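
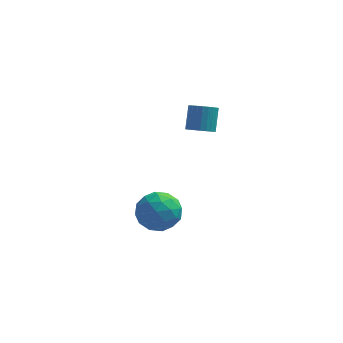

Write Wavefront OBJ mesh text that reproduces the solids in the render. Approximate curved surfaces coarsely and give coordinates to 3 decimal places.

v -1.068 -2.083 -2.8
v -0.684 -1.698 -3.662
v -0.976 -3.602 -3.438
v -0.592 -3.217 -4.3
v -0.039 -3.201 -3.444
v -0.096 -2.262 -3.049
v -1.564 -3.038 -4.051
v -1.621 -2.099 -3.656
v -0.991 -2.288 -4.435
v -0.048 -2.388 -4.06
v -1.612 -2.912 -3.04
v -0.669 -3.012 -2.665
v -0.884 -1.757 -3.175
v -0.776 -3.543 -3.925
v -0.451 -3.533 -3.421
v -0.225 -3.307 -3.928
v -0.538 -2.088 -2.815
v -0.312 -1.862 -3.322
v 0.067 -2.745 -3.193
v -1.348 -3.438 -3.778
v -1.122 -3.212 -4.285
v -1.435 -1.993 -3.172
v -1.209 -1.767 -3.679
v -1.727 -2.555 -3.907
v -0.839 -1.877 -4.137
v -0.784 -2.77 -4.511
v -1.356 -2.666 -4.365
v -1.39 -2.114 -4.133
v -0.284 -1.936 -3.916
v -0.23 -2.829 -4.291
v 0.095 -2.82 -3.787
v 0.062 -2.268 -3.556
v -0.465 -2.283 -4.37
v -1.43 -2.471 -2.809
v -1.376 -3.364 -3.184
v -1.722 -3.032 -3.544
v -1.755 -2.48 -3.313
v -0.876 -2.53 -2.589
v -0.821 -3.423 -2.963
v -0.27 -3.186 -2.967
v -0.304 -2.634 -2.735
v -1.195 -3.017 -2.73
v 0.725 -1.764 0.877
v 1.294 -1.925 0.976
v 1.324 -1.238 1.922
v 0.755 -1.076 1.823
v 1.323 -1.737 0.839
v 1.353 -1.05 1.785
v 1.261 -1.554 0.708
v 1.291 -0.867 1.654
v 1.117 -1.402 0.602
v 1.147 -0.715 1.548
v 0.914 -1.306 0.538
v 0.944 -0.618 1.485
v 0.682 -1.279 0.526
v 0.711 -0.592 1.473
v 0.456 -1.326 0.567
v 0.486 -0.638 1.514
v 0.271 -1.439 0.656
v 0.301 -0.752 1.602
v 0.156 -1.602 0.778
v 0.186 -0.915 1.724
v 0.127 -1.79 0.915
v 0.157 -1.103 1.861
v 0.189 -1.973 1.046
v 0.219 -1.286 1.992
v 0.333 -2.125 1.152
v 0.363 -1.438 2.098
v 0.536 -2.222 1.215
v 0.566 -1.534 2.162
v 0.769 -2.248 1.227
v 0.798 -1.561 2.174
v 0.994 -2.202 1.186
v 1.024 -1.514 2.133
v 1.179 -2.088 1.098
v 1.209 -1.401 2.044
f 1 38 17
f 38 12 41
f 17 41 6
f 38 41 17
f 1 17 13
f 17 6 18
f 13 18 2
f 17 18 13
f 1 13 22
f 13 2 23
f 22 23 8
f 13 23 22
f 1 22 34
f 22 8 37
f 34 37 11
f 22 37 34
f 1 34 38
f 34 11 42
f 38 42 12
f 34 42 38
f 2 18 29
f 18 6 32
f 29 32 10
f 18 32 29
f 6 41 19
f 41 12 40
f 19 40 5
f 41 40 19
f 12 42 39
f 42 11 35
f 39 35 3
f 42 35 39
f 11 37 36
f 37 8 24
f 36 24 7
f 37 24 36
f 8 23 28
f 23 2 25
f 28 25 9
f 23 25 28
f 4 30 16
f 30 10 31
f 16 31 5
f 30 31 16
f 4 16 14
f 16 5 15
f 14 15 3
f 16 15 14
f 4 14 21
f 14 3 20
f 21 20 7
f 14 20 21
f 4 21 26
f 21 7 27
f 26 27 9
f 21 27 26
f 4 26 30
f 26 9 33
f 30 33 10
f 26 33 30
f 5 31 19
f 31 10 32
f 19 32 6
f 31 32 19
f 3 15 39
f 15 5 40
f 39 40 12
f 15 40 39
f 7 20 36
f 20 3 35
f 36 35 11
f 20 35 36
f 9 27 28
f 27 7 24
f 28 24 8
f 27 24 28
f 10 33 29
f 33 9 25
f 29 25 2
f 33 25 29
f 44 43 47
f 44 47 45
f 45 47 48
f 45 48 46
f 47 43 49
f 47 49 48
f 48 49 50
f 48 50 46
f 49 43 51
f 49 51 50
f 50 51 52
f 50 52 46
f 51 43 53
f 51 53 52
f 52 53 54
f 52 54 46
f 53 43 55
f 53 55 54
f 54 55 56
f 54 56 46
f 55 43 57
f 55 57 56
f 56 57 58
f 56 58 46
f 57 43 59
f 57 59 58
f 58 59 60
f 58 60 46
f 59 43 61
f 59 61 60
f 60 61 62
f 60 62 46
f 61 43 63
f 61 63 62
f 62 63 64
f 62 64 46
f 63 43 65
f 63 65 64
f 64 65 66
f 64 66 46
f 65 43 67
f 65 67 66
f 66 67 68
f 66 68 46
f 67 43 69
f 67 69 68
f 68 69 70
f 68 70 46
f 69 43 71
f 69 71 70
f 70 71 72
f 70 72 46
f 71 43 73
f 71 73 72
f 72 73 74
f 72 74 46
f 73 43 75
f 73 75 74
f 74 75 76
f 74 76 46
f 75 43 44
f 75 44 76
f 76 44 45
f 76 45 46



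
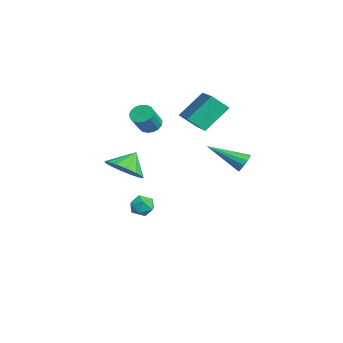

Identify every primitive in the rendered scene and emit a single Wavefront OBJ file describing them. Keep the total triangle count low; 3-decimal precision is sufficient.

v 3.195 -1.921 2.573
v 3.761 -2.348 3.174
v 2.805 -1.319 3.367
v 4.013 -1.971 3.012
v 4.045 -1.581 2.732
v 3.85 -1.281 2.41
v 3.479 -1.153 2.131
v 3.032 -1.231 1.971
v 2.628 -1.494 1.972
v 2.376 -1.871 2.134
v 2.344 -2.261 2.413
v 2.539 -2.56 2.736
v 2.911 -2.688 3.015
v 3.358 -2.611 3.175
v -0.843 0.209 -1.842
v -0.252 0.033 -1.664
v -1.208 -0.713 -1.536
v -0.617 -0.889 -1.358
v -0.928 -0.433 -1.031
v -0.703 0.136 -1.22
v -0.757 -0.816 -1.98
v -0.532 -0.247 -2.169
v -0.199 -0.6 -1.75
v -0.305 -0.363 -1.163
v -1.155 -0.317 -2.037
v -1.261 -0.08 -1.45
v 0.494 4.008 1.147
v 0.693 4.193 1.614
v -0.194 2.472 2.053
v 0.411 4.306 1.59
v 0.155 4.323 1.426
v 0.007 4.241 1.174
v 0.013 4.084 0.913
v 0.172 3.903 0.726
v 0.433 3.756 0.674
v 0.713 3.688 0.771
v 0.923 3.722 0.989
v 0.997 3.846 1.256
v 0.911 4.022 1.489
v -0.884 0.082 3.364
v -0.406 0.123 3.075
v 0.202 -0.4 4.007
v -0.276 -0.442 4.296
v -0.418 0.353 3.212
v 0.19 -0.17 4.144
v -0.537 0.521 3.384
v 0.071 -0.002 4.316
v -0.736 0.588 3.551
v -0.127 0.065 4.483
v -0.968 0.539 3.675
v -0.36 0.016 4.608
v -1.181 0.386 3.728
v -0.573 -0.137 4.661
v -1.326 0.162 3.698
v -0.718 -0.361 4.63
v -1.37 -0.079 3.591
v -0.762 -0.602 4.523
v -1.303 -0.284 3.432
v -0.694 -0.807 4.364
v -1.139 -0.405 3.257
v -0.531 -0.928 4.189
v -0.918 -0.415 3.107
v -0.309 -0.938 4.039
v -0.688 -0.311 3.016
v -0.08 -0.834 3.948
v -0.504 -0.117 3.004
v 0.105 -0.64 3.936
v -1.859 1.593 3.367
v -2.146 2.749 4.538
v -1.638 2.343 2.681
v -1.925 3.498 3.852
v 0.065 1.522 3.908
v -0.222 2.677 5.079
v 0.286 2.271 3.222
v -0.001 3.427 4.393
f 2 1 4
f 2 4 3
f 4 1 5
f 4 5 3
f 5 1 6
f 5 6 3
f 6 1 7
f 6 7 3
f 7 1 8
f 7 8 3
f 8 1 9
f 8 9 3
f 9 1 10
f 9 10 3
f 10 1 11
f 10 11 3
f 11 1 12
f 11 12 3
f 12 1 13
f 12 13 3
f 13 1 14
f 13 14 3
f 14 1 2
f 14 2 3
f 15 26 20
f 15 20 16
f 15 16 22
f 15 22 25
f 15 25 26
f 16 20 24
f 20 26 19
f 26 25 17
f 25 22 21
f 22 16 23
f 18 24 19
f 18 19 17
f 18 17 21
f 18 21 23
f 18 23 24
f 19 24 20
f 17 19 26
f 21 17 25
f 23 21 22
f 24 23 16
f 28 27 30
f 28 30 29
f 30 27 31
f 30 31 29
f 31 27 32
f 31 32 29
f 32 27 33
f 32 33 29
f 33 27 34
f 33 34 29
f 34 27 35
f 34 35 29
f 35 27 36
f 35 36 29
f 36 27 37
f 36 37 29
f 37 27 38
f 37 38 29
f 38 27 39
f 38 39 29
f 39 27 28
f 39 28 29
f 41 40 44
f 41 44 42
f 42 44 45
f 42 45 43
f 44 40 46
f 44 46 45
f 45 46 47
f 45 47 43
f 46 40 48
f 46 48 47
f 47 48 49
f 47 49 43
f 48 40 50
f 48 50 49
f 49 50 51
f 49 51 43
f 50 40 52
f 50 52 51
f 51 52 53
f 51 53 43
f 52 40 54
f 52 54 53
f 53 54 55
f 53 55 43
f 54 40 56
f 54 56 55
f 55 56 57
f 55 57 43
f 56 40 58
f 56 58 57
f 57 58 59
f 57 59 43
f 58 40 60
f 58 60 59
f 59 60 61
f 59 61 43
f 60 40 62
f 60 62 61
f 61 62 63
f 61 63 43
f 62 40 64
f 62 64 63
f 63 64 65
f 63 65 43
f 64 40 66
f 64 66 65
f 65 66 67
f 65 67 43
f 66 40 41
f 66 41 67
f 67 41 42
f 67 42 43
f 69 71 68
f 72 69 68
f 68 71 70
f 70 72 68
f 69 75 71
f 73 69 72
f 73 75 69
f 71 75 70
f 74 72 70
f 70 75 74
f 74 73 72
f 75 73 74



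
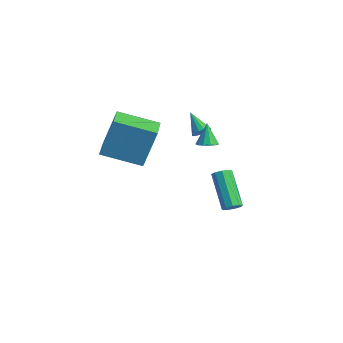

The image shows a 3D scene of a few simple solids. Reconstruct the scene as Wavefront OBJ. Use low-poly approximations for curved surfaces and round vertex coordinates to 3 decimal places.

v -1.628 -2.847 2.733
v -1.44 -2.161 4.762
v -2.711 -1.923 2.521
v -2.523 -1.236 4.55
v -0.257 -1.384 2.11
v -0.069 -0.697 4.139
v -1.34 -0.459 1.898
v -1.152 0.227 3.927
v -2.053 3.269 1.669
v -1.738 3.438 2.032
v -3.067 3.351 2.511
v -1.823 3.656 1.909
v -1.97 3.77 1.722
v -2.139 3.75 1.52
v -2.285 3.601 1.358
v -2.369 3.363 1.28
v -2.369 3.1 1.306
v -2.284 2.883 1.429
v -2.137 2.769 1.617
v -1.968 2.789 1.818
v -1.822 2.938 1.98
v -1.737 3.176 2.058
v 0.043 3.552 -2.653
v 0.416 3.693 -2.318
v -1.091 4.188 -0.852
v -1.463 4.048 -1.187
v 0.317 3.973 -2.514
v -1.19 4.468 -1.048
v 0.09 4.056 -2.775
v -1.417 4.551 -1.309
v -0.159 3.903 -2.979
v -1.666 4.398 -1.513
v -0.313 3.587 -3.031
v -1.819 4.082 -1.564
v -0.3 3.254 -2.905
v -1.807 3.749 -1.439
v -0.127 3.061 -2.662
v -1.633 3.556 -1.196
v 0.126 3.098 -2.414
v -1.381 3.593 -0.948
v 0.34 3.347 -2.279
v -1.167 3.843 -0.812
v 1.004 1.296 3.214
v 1.329 1.714 3.225
v 0.596 1.584 4.306
v 1.044 1.81 3.093
v 0.745 1.709 3.008
v 0.544 1.451 3.002
v 0.519 1.133 3.076
v 0.679 0.877 3.204
v 0.963 0.781 3.335
v 1.263 0.882 3.421
v 1.464 1.141 3.427
v 1.489 1.459 3.353
f 2 4 1
f 5 2 1
f 1 4 3
f 3 5 1
f 2 8 4
f 6 2 5
f 6 8 2
f 4 8 3
f 7 5 3
f 3 8 7
f 7 6 5
f 8 6 7
f 10 9 12
f 10 12 11
f 12 9 13
f 12 13 11
f 13 9 14
f 13 14 11
f 14 9 15
f 14 15 11
f 15 9 16
f 15 16 11
f 16 9 17
f 16 17 11
f 17 9 18
f 17 18 11
f 18 9 19
f 18 19 11
f 19 9 20
f 19 20 11
f 20 9 21
f 20 21 11
f 21 9 22
f 21 22 11
f 22 9 10
f 22 10 11
f 24 23 27
f 24 27 25
f 25 27 28
f 25 28 26
f 27 23 29
f 27 29 28
f 28 29 30
f 28 30 26
f 29 23 31
f 29 31 30
f 30 31 32
f 30 32 26
f 31 23 33
f 31 33 32
f 32 33 34
f 32 34 26
f 33 23 35
f 33 35 34
f 34 35 36
f 34 36 26
f 35 23 37
f 35 37 36
f 36 37 38
f 36 38 26
f 37 23 39
f 37 39 38
f 38 39 40
f 38 40 26
f 39 23 41
f 39 41 40
f 40 41 42
f 40 42 26
f 41 23 24
f 41 24 42
f 42 24 25
f 42 25 26
f 44 43 46
f 44 46 45
f 46 43 47
f 46 47 45
f 47 43 48
f 47 48 45
f 48 43 49
f 48 49 45
f 49 43 50
f 49 50 45
f 50 43 51
f 50 51 45
f 51 43 52
f 51 52 45
f 52 43 53
f 52 53 45
f 53 43 54
f 53 54 45
f 54 43 44
f 54 44 45



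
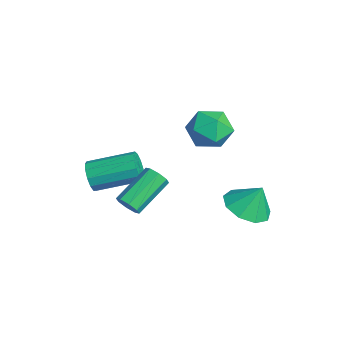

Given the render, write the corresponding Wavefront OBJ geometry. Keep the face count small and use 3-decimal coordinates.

v 3.866 0.318 -0.482
v 4.617 -0.238 -0.374
v 4.074 0.802 0.562
v 4.788 0.311 -0.663
v 4.529 0.863 -0.867
v 3.959 1.159 -0.891
v 3.345 1.062 -0.724
v 2.976 0.617 -0.444
v 3.022 0.032 -0.182
v 3.464 -0.42 -0.06
v 4.094 -0.526 -0.136
v -0.475 -4.156 -1.097
v -0.237 -4.409 -0.512
v 0.252 -2.718 0.022
v 0.015 -2.464 -0.563
v 0.055 -4.416 -0.76
v 0.545 -2.724 -0.225
v 0.18 -4.34 -1.114
v 0.669 -2.648 -0.58
v 0.096 -4.205 -1.463
v 0.586 -2.514 -0.929
v -0.168 -4.055 -1.696
v 0.321 -2.364 -1.162
v -0.53 -3.937 -1.739
v -0.041 -2.246 -1.204
v -0.875 -3.888 -1.578
v -0.385 -2.197 -1.044
v -1.092 -3.924 -1.264
v -0.602 -2.233 -0.73
v -1.113 -4.034 -0.898
v -0.624 -2.342 -0.363
v -0.932 -4.182 -0.594
v -0.442 -2.491 -0.06
v -0.605 -4.322 -0.451
v -0.116 -2.631 0.083
v 3.137 -3.768 -0.063
v 3.488 -3.815 0.305
v 2.794 -2.539 1.13
v 2.443 -2.492 0.763
v 3.6 -3.57 0.021
v 2.906 -2.295 0.847
v 3.44 -3.442 -0.311
v 2.747 -2.166 0.514
v 3.104 -3.504 -0.498
v 2.41 -2.229 0.327
v 2.786 -3.721 -0.43
v 2.092 -2.445 0.395
v 2.674 -3.965 -0.147
v 1.98 -2.69 0.679
v 2.833 -4.094 0.186
v 2.14 -2.818 1.011
v 3.17 -4.031 0.373
v 2.476 -2.756 1.198
v 1.24 0.299 2.684
v 2.014 0.453 2.182
v 1.106 -1.073 2.058
v 1.88 -0.919 1.556
v 1.939 -1.029 2.483
v 2.021 -0.181 2.87
v 1.099 -0.439 1.37
v 1.181 0.409 1.757
v 1.927 -0.003 1.369
v 2.446 -0.368 2.057
v 0.674 -0.252 2.183
v 1.193 -0.617 2.871
f 2 1 4
f 2 4 3
f 4 1 5
f 4 5 3
f 5 1 6
f 5 6 3
f 6 1 7
f 6 7 3
f 7 1 8
f 7 8 3
f 8 1 9
f 8 9 3
f 9 1 10
f 9 10 3
f 10 1 11
f 10 11 3
f 11 1 2
f 11 2 3
f 13 12 16
f 13 16 14
f 14 16 17
f 14 17 15
f 16 12 18
f 16 18 17
f 17 18 19
f 17 19 15
f 18 12 20
f 18 20 19
f 19 20 21
f 19 21 15
f 20 12 22
f 20 22 21
f 21 22 23
f 21 23 15
f 22 12 24
f 22 24 23
f 23 24 25
f 23 25 15
f 24 12 26
f 24 26 25
f 25 26 27
f 25 27 15
f 26 12 28
f 26 28 27
f 27 28 29
f 27 29 15
f 28 12 30
f 28 30 29
f 29 30 31
f 29 31 15
f 30 12 32
f 30 32 31
f 31 32 33
f 31 33 15
f 32 12 34
f 32 34 33
f 33 34 35
f 33 35 15
f 34 12 13
f 34 13 35
f 35 13 14
f 35 14 15
f 37 36 40
f 37 40 38
f 38 40 41
f 38 41 39
f 40 36 42
f 40 42 41
f 41 42 43
f 41 43 39
f 42 36 44
f 42 44 43
f 43 44 45
f 43 45 39
f 44 36 46
f 44 46 45
f 45 46 47
f 45 47 39
f 46 36 48
f 46 48 47
f 47 48 49
f 47 49 39
f 48 36 50
f 48 50 49
f 49 50 51
f 49 51 39
f 50 36 52
f 50 52 51
f 51 52 53
f 51 53 39
f 52 36 37
f 52 37 53
f 53 37 38
f 53 38 39
f 54 65 59
f 54 59 55
f 54 55 61
f 54 61 64
f 54 64 65
f 55 59 63
f 59 65 58
f 65 64 56
f 64 61 60
f 61 55 62
f 57 63 58
f 57 58 56
f 57 56 60
f 57 60 62
f 57 62 63
f 58 63 59
f 56 58 65
f 60 56 64
f 62 60 61
f 63 62 55



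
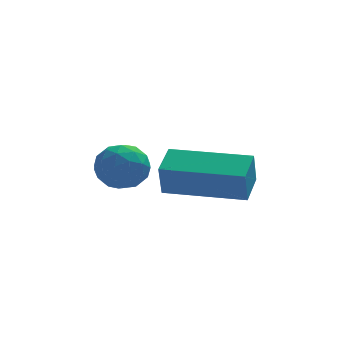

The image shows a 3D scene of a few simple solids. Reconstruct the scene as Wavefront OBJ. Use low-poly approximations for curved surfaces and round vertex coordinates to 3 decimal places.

v -2.848 0.02 0.37
v -2.955 -0.228 1.281
v -2.5 0.882 0.646
v -2.606 0.634 1.557
v -0.894 -0.774 0.383
v -1 -1.022 1.294
v -0.545 0.088 0.659
v -0.652 -0.16 1.57
v -3.52 -0.599 2.224
v -3.221 -0.959 1.684
v -4.499 -0.501 1.616
v -4.2 -0.861 1.076
v -4.353 -1.197 1.688
v -3.748 -1.258 2.064
v -3.972 -0.202 1.236
v -3.367 -0.263 1.612
v -3.5 -0.714 1.073
v -3.735 -1.329 1.352
v -3.985 -0.131 1.948
v -4.22 -0.746 2.227
v -3.284 -0.788 2.007
v -4.436 -0.672 1.293
v -4.525 -0.87 1.652
v -4.35 -1.081 1.335
v -3.594 -0.963 2.231
v -3.418 -1.175 1.913
v -4.084 -1.315 1.915
v -4.302 -0.285 1.387
v -4.126 -0.497 1.069
v -3.37 -0.379 1.965
v -3.195 -0.59 1.648
v -3.636 -0.145 1.385
v -3.273 -0.855 1.331
v -3.848 -0.797 0.973
v -3.715 -0.41 1.068
v -3.359 -0.446 1.289
v -3.411 -1.217 1.495
v -3.987 -1.159 1.137
v -4.077 -1.356 1.497
v -3.721 -1.392 1.718
v -3.575 -1.072 1.136
v -3.733 -0.301 2.163
v -4.309 -0.243 1.805
v -3.999 -0.068 1.582
v -3.643 -0.104 1.803
v -3.872 -0.663 2.327
v -4.447 -0.605 1.969
v -4.361 -1.014 2.011
v -4.005 -1.05 2.232
v -4.145 -0.388 2.164
f 2 4 1
f 5 2 1
f 1 4 3
f 3 5 1
f 2 8 4
f 6 2 5
f 6 8 2
f 4 8 3
f 7 5 3
f 3 8 7
f 7 6 5
f 8 6 7
f 9 46 25
f 46 20 49
f 25 49 14
f 46 49 25
f 9 25 21
f 25 14 26
f 21 26 10
f 25 26 21
f 9 21 30
f 21 10 31
f 30 31 16
f 21 31 30
f 9 30 42
f 30 16 45
f 42 45 19
f 30 45 42
f 9 42 46
f 42 19 50
f 46 50 20
f 42 50 46
f 10 26 37
f 26 14 40
f 37 40 18
f 26 40 37
f 14 49 27
f 49 20 48
f 27 48 13
f 49 48 27
f 20 50 47
f 50 19 43
f 47 43 11
f 50 43 47
f 19 45 44
f 45 16 32
f 44 32 15
f 45 32 44
f 16 31 36
f 31 10 33
f 36 33 17
f 31 33 36
f 12 38 24
f 38 18 39
f 24 39 13
f 38 39 24
f 12 24 22
f 24 13 23
f 22 23 11
f 24 23 22
f 12 22 29
f 22 11 28
f 29 28 15
f 22 28 29
f 12 29 34
f 29 15 35
f 34 35 17
f 29 35 34
f 12 34 38
f 34 17 41
f 38 41 18
f 34 41 38
f 13 39 27
f 39 18 40
f 27 40 14
f 39 40 27
f 11 23 47
f 23 13 48
f 47 48 20
f 23 48 47
f 15 28 44
f 28 11 43
f 44 43 19
f 28 43 44
f 17 35 36
f 35 15 32
f 36 32 16
f 35 32 36
f 18 41 37
f 41 17 33
f 37 33 10
f 41 33 37



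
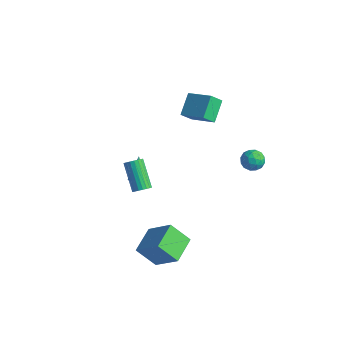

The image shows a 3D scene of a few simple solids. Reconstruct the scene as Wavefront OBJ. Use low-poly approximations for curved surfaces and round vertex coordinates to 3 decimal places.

v 0.175 -1.941 -2.279
v 0.457 -2.174 -1.882
v -0.794 -1.573 -0.643
v -1.075 -1.339 -1.041
v 0.548 -1.969 -1.889
v -0.703 -1.368 -0.651
v 0.575 -1.759 -1.964
v -0.676 -1.158 -0.726
v 0.532 -1.58 -2.094
v -0.718 -0.979 -0.855
v 0.428 -1.464 -2.255
v -0.822 -0.863 -1.016
v 0.281 -1.43 -2.421
v -0.97 -0.829 -1.182
v 0.115 -1.484 -2.562
v -1.136 -0.883 -1.323
v -0.041 -1.618 -2.654
v -1.291 -1.017 -1.416
v -0.159 -1.807 -2.682
v -1.41 -1.206 -1.443
v -0.219 -2.019 -2.64
v -1.47 -1.418 -1.401
v -0.211 -2.217 -2.535
v -1.462 -1.616 -1.297
v -0.136 -2.368 -2.387
v -1.387 -1.767 -1.148
v -0.008 -2.445 -2.219
v -1.258 -1.844 -0.981
v 0.153 -2.435 -2.063
v -1.098 -1.834 -0.824
v 0.317 -2.339 -1.943
v -0.934 -1.738 -0.705
v 2.893 3.893 -1.277
v 3.604 3.955 -1.247
v 2.996 2.745 -1.373
v 3.707 2.807 -1.343
v 3.312 2.945 -0.764
v 3.248 3.654 -0.704
v 3.352 3.046 -1.916
v 3.288 3.755 -1.856
v 3.888 3.431 -1.642
v 3.863 3.368 -0.93
v 2.737 3.332 -1.69
v 2.712 3.269 -0.978
v 3.239 4.025 -1.253
v 3.361 2.675 -1.367
v 3.128 2.756 -1.026
v 3.546 2.792 -1.009
v 3.03 3.848 -0.934
v 3.448 3.884 -0.917
v 3.277 3.291 -0.633
v 3.152 2.816 -1.703
v 3.57 2.852 -1.686
v 3.054 3.908 -1.611
v 3.472 3.944 -1.594
v 3.323 3.409 -1.987
v 3.825 3.753 -1.468
v 3.885 3.078 -1.525
v 3.676 3.219 -1.861
v 3.639 3.636 -1.826
v 3.81 3.716 -1.049
v 3.871 3.041 -1.106
v 3.638 3.123 -0.766
v 3.601 3.54 -0.73
v 3.977 3.408 -1.281
v 2.729 3.659 -1.514
v 2.79 2.984 -1.571
v 2.999 3.16 -1.89
v 2.962 3.577 -1.854
v 2.715 3.622 -1.095
v 2.775 2.947 -1.152
v 2.961 3.064 -0.794
v 2.924 3.481 -0.759
v 2.623 3.292 -1.339
v -1.924 -0.234 -4.221
v -1.567 -0.49 -3.926
v -2.476 0.454 -2.959
v -1.459 -0.306 -3.979
v -1.431 -0.109 -4.074
v -1.488 0.066 -4.194
v -1.621 0.19 -4.319
v -1.806 0.24 -4.428
v -2.012 0.208 -4.5
v -2.202 0.1 -4.525
v -2.345 -0.066 -4.497
v -2.414 -0.261 -4.421
v -2.399 -0.451 -4.311
v -2.302 -0.604 -4.185
v -2.139 -0.692 -4.066
v -1.94 -0.702 -3.973
v -1.737 -0.63 -3.924
v -0.04 1.228 1.951
v -0.51 2.309 2.778
v 0.194 1.856 1.264
v -0.276 2.937 2.09
v 1.476 1.383 2.61
v 1.006 2.464 3.436
v 1.71 2.011 1.922
v 1.24 3.092 2.749
v 3.516 -4.322 -4.65
v 2.608 -4.868 -3.589
v 2.996 -2.842 -4.333
v 2.089 -3.389 -3.271
v 4.911 -4.111 -3.349
v 4.004 -4.658 -2.287
v 4.392 -2.632 -3.031
v 3.484 -3.178 -1.97
f 2 1 5
f 2 5 3
f 3 5 6
f 3 6 4
f 5 1 7
f 5 7 6
f 6 7 8
f 6 8 4
f 7 1 9
f 7 9 8
f 8 9 10
f 8 10 4
f 9 1 11
f 9 11 10
f 10 11 12
f 10 12 4
f 11 1 13
f 11 13 12
f 12 13 14
f 12 14 4
f 13 1 15
f 13 15 14
f 14 15 16
f 14 16 4
f 15 1 17
f 15 17 16
f 16 17 18
f 16 18 4
f 17 1 19
f 17 19 18
f 18 19 20
f 18 20 4
f 19 1 21
f 19 21 20
f 20 21 22
f 20 22 4
f 21 1 23
f 21 23 22
f 22 23 24
f 22 24 4
f 23 1 25
f 23 25 24
f 24 25 26
f 24 26 4
f 25 1 27
f 25 27 26
f 26 27 28
f 26 28 4
f 27 1 29
f 27 29 28
f 28 29 30
f 28 30 4
f 29 1 31
f 29 31 30
f 30 31 32
f 30 32 4
f 31 1 2
f 31 2 32
f 32 2 3
f 32 3 4
f 33 70 49
f 70 44 73
f 49 73 38
f 70 73 49
f 33 49 45
f 49 38 50
f 45 50 34
f 49 50 45
f 33 45 54
f 45 34 55
f 54 55 40
f 45 55 54
f 33 54 66
f 54 40 69
f 66 69 43
f 54 69 66
f 33 66 70
f 66 43 74
f 70 74 44
f 66 74 70
f 34 50 61
f 50 38 64
f 61 64 42
f 50 64 61
f 38 73 51
f 73 44 72
f 51 72 37
f 73 72 51
f 44 74 71
f 74 43 67
f 71 67 35
f 74 67 71
f 43 69 68
f 69 40 56
f 68 56 39
f 69 56 68
f 40 55 60
f 55 34 57
f 60 57 41
f 55 57 60
f 36 62 48
f 62 42 63
f 48 63 37
f 62 63 48
f 36 48 46
f 48 37 47
f 46 47 35
f 48 47 46
f 36 46 53
f 46 35 52
f 53 52 39
f 46 52 53
f 36 53 58
f 53 39 59
f 58 59 41
f 53 59 58
f 36 58 62
f 58 41 65
f 62 65 42
f 58 65 62
f 37 63 51
f 63 42 64
f 51 64 38
f 63 64 51
f 35 47 71
f 47 37 72
f 71 72 44
f 47 72 71
f 39 52 68
f 52 35 67
f 68 67 43
f 52 67 68
f 41 59 60
f 59 39 56
f 60 56 40
f 59 56 60
f 42 65 61
f 65 41 57
f 61 57 34
f 65 57 61
f 76 75 78
f 76 78 77
f 78 75 79
f 78 79 77
f 79 75 80
f 79 80 77
f 80 75 81
f 80 81 77
f 81 75 82
f 81 82 77
f 82 75 83
f 82 83 77
f 83 75 84
f 83 84 77
f 84 75 85
f 84 85 77
f 85 75 86
f 85 86 77
f 86 75 87
f 86 87 77
f 87 75 88
f 87 88 77
f 88 75 89
f 88 89 77
f 89 75 90
f 89 90 77
f 90 75 91
f 90 91 77
f 91 75 76
f 91 76 77
f 93 95 92
f 96 93 92
f 92 95 94
f 94 96 92
f 93 99 95
f 97 93 96
f 97 99 93
f 95 99 94
f 98 96 94
f 94 99 98
f 98 97 96
f 99 97 98
f 101 103 100
f 104 101 100
f 100 103 102
f 102 104 100
f 101 107 103
f 105 101 104
f 105 107 101
f 103 107 102
f 106 104 102
f 102 107 106
f 106 105 104
f 107 105 106



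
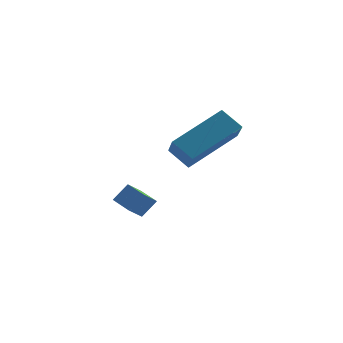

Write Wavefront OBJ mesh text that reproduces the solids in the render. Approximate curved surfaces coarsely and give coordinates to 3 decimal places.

v 1.899 0.596 2.068
v 3.509 1.626 3.074
v 1.791 1.471 1.345
v 3.402 2.5 2.35
v 2.538 0.18 1.47
v 4.149 1.209 2.475
v 2.431 1.054 0.746
v 4.041 2.084 1.752
v 0.39 3.878 -2.214
v -0.046 3.407 -1.703
v 0.891 4.092 -1.588
v 0.456 3.622 -1.078
v 0.924 3.178 -2.402
v 0.489 2.708 -1.892
v 1.426 3.393 -1.777
v 0.99 2.922 -1.266
f 2 4 1
f 5 2 1
f 1 4 3
f 3 5 1
f 2 8 4
f 6 2 5
f 6 8 2
f 4 8 3
f 7 5 3
f 3 8 7
f 7 6 5
f 8 6 7
f 10 12 9
f 13 10 9
f 9 12 11
f 11 13 9
f 10 16 12
f 14 10 13
f 14 16 10
f 12 16 11
f 15 13 11
f 11 16 15
f 15 14 13
f 16 14 15



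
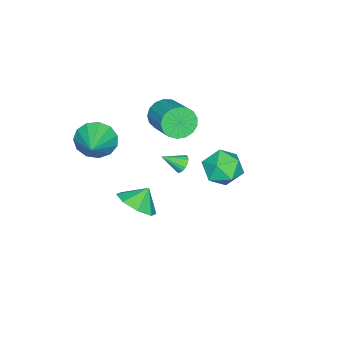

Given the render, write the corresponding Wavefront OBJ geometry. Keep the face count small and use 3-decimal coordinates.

v -3.008 -2.551 -4.291
v -2.621 -2.58 -4.652
v -2.452 -3.369 -3.629
v -2.545 -2.411 -4.507
v -2.56 -2.269 -4.319
v -2.664 -2.183 -4.125
v -2.836 -2.17 -3.964
v -3.042 -2.233 -3.868
v -3.241 -2.358 -3.856
v -3.395 -2.521 -3.929
v -3.471 -2.691 -4.075
v -3.456 -2.832 -4.263
v -3.352 -2.918 -4.456
v -3.18 -2.931 -4.617
v -2.974 -2.869 -4.713
v -2.774 -2.744 -4.726
v 2.339 -4.065 1.166
v 2.838 -4.284 0.315
v 3.781 -3.455 1.854
v 2.643 -3.753 0.254
v 2.351 -3.321 0.483
v 2.055 -3.126 0.928
v 1.85 -3.229 1.449
v 1.8 -3.597 1.88
v 1.921 -4.114 2.084
v 2.176 -4.616 1.997
v 2.482 -4.943 1.646
v 2.743 -4.991 1.142
v 2.876 -4.745 0.646
v 0.975 2.603 0.599
v 1.961 2.49 0.879
v 0.699 0.99 0.921
v 1.685 0.877 1.201
v 1.043 1.433 1.785
v 1.214 2.43 1.587
v 1.446 1.05 0.213
v 1.617 2.047 0.015
v 2.252 1.53 0.641
v 2.003 1.767 1.612
v 0.657 1.713 0.188
v 0.408 1.95 1.159
v -2.073 -2.931 0.021
v -1.689 -3.564 0.515
v -0.562 -2.242 1.333
v -0.947 -1.609 0.839
v -1.449 -3.55 0.162
v -0.323 -2.228 0.981
v -1.353 -3.394 -0.222
v -0.227 -2.072 0.596
v -1.421 -3.132 -0.551
v -0.295 -1.81 0.267
v -1.639 -2.824 -0.749
v -0.513 -1.502 0.069
v -1.956 -2.541 -0.77
v -0.83 -1.218 0.048
v -2.3 -2.347 -0.611
v -1.174 -1.024 0.208
v -2.592 -2.286 -0.306
v -1.466 -0.964 0.512
v -2.765 -2.374 0.073
v -1.639 -1.052 0.891
v -2.78 -2.589 0.44
v -1.653 -1.267 1.259
v -2.632 -2.883 0.712
v -1.506 -1.56 1.53
v -2.357 -3.187 0.825
v -1.23 -1.865 1.643
v -2.016 -3.433 0.754
v -0.89 -2.111 1.572
v 2.66 -1.875 -2.245
v 3.42 -2.125 -1.55
v 2.04 -1.565 -1.455
v 3.475 -1.358 -1.807
v 3.053 -0.894 -2.321
v 2.4 -1.004 -2.79
v 1.899 -1.625 -2.94
v 1.844 -2.392 -2.682
v 2.267 -2.856 -2.168
v 2.919 -2.746 -1.699
f 2 1 4
f 2 4 3
f 4 1 5
f 4 5 3
f 5 1 6
f 5 6 3
f 6 1 7
f 6 7 3
f 7 1 8
f 7 8 3
f 8 1 9
f 8 9 3
f 9 1 10
f 9 10 3
f 10 1 11
f 10 11 3
f 11 1 12
f 11 12 3
f 12 1 13
f 12 13 3
f 13 1 14
f 13 14 3
f 14 1 15
f 14 15 3
f 15 1 16
f 15 16 3
f 16 1 2
f 16 2 3
f 18 17 20
f 18 20 19
f 20 17 21
f 20 21 19
f 21 17 22
f 21 22 19
f 22 17 23
f 22 23 19
f 23 17 24
f 23 24 19
f 24 17 25
f 24 25 19
f 25 17 26
f 25 26 19
f 26 17 27
f 26 27 19
f 27 17 28
f 27 28 19
f 28 17 29
f 28 29 19
f 29 17 18
f 29 18 19
f 30 41 35
f 30 35 31
f 30 31 37
f 30 37 40
f 30 40 41
f 31 35 39
f 35 41 34
f 41 40 32
f 40 37 36
f 37 31 38
f 33 39 34
f 33 34 32
f 33 32 36
f 33 36 38
f 33 38 39
f 34 39 35
f 32 34 41
f 36 32 40
f 38 36 37
f 39 38 31
f 43 42 46
f 43 46 44
f 44 46 47
f 44 47 45
f 46 42 48
f 46 48 47
f 47 48 49
f 47 49 45
f 48 42 50
f 48 50 49
f 49 50 51
f 49 51 45
f 50 42 52
f 50 52 51
f 51 52 53
f 51 53 45
f 52 42 54
f 52 54 53
f 53 54 55
f 53 55 45
f 54 42 56
f 54 56 55
f 55 56 57
f 55 57 45
f 56 42 58
f 56 58 57
f 57 58 59
f 57 59 45
f 58 42 60
f 58 60 59
f 59 60 61
f 59 61 45
f 60 42 62
f 60 62 61
f 61 62 63
f 61 63 45
f 62 42 64
f 62 64 63
f 63 64 65
f 63 65 45
f 64 42 66
f 64 66 65
f 65 66 67
f 65 67 45
f 66 42 68
f 66 68 67
f 67 68 69
f 67 69 45
f 68 42 43
f 68 43 69
f 69 43 44
f 69 44 45
f 71 70 73
f 71 73 72
f 73 70 74
f 73 74 72
f 74 70 75
f 74 75 72
f 75 70 76
f 75 76 72
f 76 70 77
f 76 77 72
f 77 70 78
f 77 78 72
f 78 70 79
f 78 79 72
f 79 70 71
f 79 71 72



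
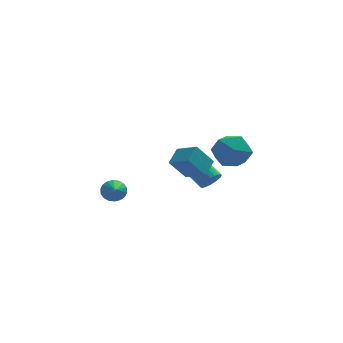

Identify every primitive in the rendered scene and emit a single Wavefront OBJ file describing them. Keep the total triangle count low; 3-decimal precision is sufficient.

v 3.635 1.067 0.978
v 4.338 0.244 0.673
v 3.022 0.036 2.347
v 3.725 -0.787 2.042
v 4.132 0.166 2.48
v 4.51 0.803 1.634
v 2.85 -0.523 1.386
v 3.228 0.114 0.54
v 3.853 -0.739 0.925
v 4.645 -0.313 1.601
v 2.715 0.593 1.419
v 3.507 1.019 2.095
v -1.925 1.819 -1.891
v -1.288 1.907 -1.743
v -1.915 0.341 -1.049
v -1.426 2.035 -1.517
v -1.662 2.12 -1.365
v -1.951 2.145 -1.318
v -2.235 2.105 -1.384
v -2.457 2.009 -1.55
v -2.574 1.875 -1.784
v -2.562 1.73 -2.039
v -2.424 1.602 -2.264
v -2.187 1.517 -2.416
v -1.899 1.492 -2.464
v -1.615 1.532 -2.398
v -1.393 1.628 -2.232
v -1.276 1.762 -1.998
v 2.971 3.029 -2.022
v 3.465 3.094 -1.59
v 2.604 4.035 -0.746
v 2.109 3.971 -1.178
v 3.516 3.298 -1.766
v 2.655 4.24 -0.922
v 3.473 3.456 -1.986
v 2.612 4.398 -1.142
v 3.342 3.54 -2.213
v 2.481 4.482 -1.368
v 3.148 3.536 -2.406
v 2.287 4.477 -1.562
v 2.923 3.444 -2.533
v 2.062 4.385 -1.689
v 2.706 3.28 -2.572
v 1.845 4.222 -1.728
v 2.535 3.073 -2.516
v 1.674 4.015 -1.671
v 2.439 2.859 -2.374
v 1.578 3.8 -1.53
v 2.435 2.674 -2.172
v 1.574 3.615 -1.327
v 2.524 2.55 -1.943
v 1.663 3.491 -1.099
v 2.69 2.509 -1.729
v 1.829 3.451 -0.884
v 2.904 2.558 -1.565
v 2.043 3.5 -0.72
v 3.13 2.689 -1.48
v 2.269 3.63 -0.635
v 3.329 2.878 -1.489
v 2.468 3.82 -0.644
v 1.329 -3.569 2.808
v 1.765 -2.761 3.295
v 0.473 -2.815 2.322
v 0.909 -2.006 2.809
v 2.131 -3.354 1.731
v 2.567 -2.545 2.218
v 1.275 -2.599 1.245
v 1.711 -1.791 1.732
f 1 12 6
f 1 6 2
f 1 2 8
f 1 8 11
f 1 11 12
f 2 6 10
f 6 12 5
f 12 11 3
f 11 8 7
f 8 2 9
f 4 10 5
f 4 5 3
f 4 3 7
f 4 7 9
f 4 9 10
f 5 10 6
f 3 5 12
f 7 3 11
f 9 7 8
f 10 9 2
f 14 13 16
f 14 16 15
f 16 13 17
f 16 17 15
f 17 13 18
f 17 18 15
f 18 13 19
f 18 19 15
f 19 13 20
f 19 20 15
f 20 13 21
f 20 21 15
f 21 13 22
f 21 22 15
f 22 13 23
f 22 23 15
f 23 13 24
f 23 24 15
f 24 13 25
f 24 25 15
f 25 13 26
f 25 26 15
f 26 13 27
f 26 27 15
f 27 13 28
f 27 28 15
f 28 13 14
f 28 14 15
f 30 29 33
f 30 33 31
f 31 33 34
f 31 34 32
f 33 29 35
f 33 35 34
f 34 35 36
f 34 36 32
f 35 29 37
f 35 37 36
f 36 37 38
f 36 38 32
f 37 29 39
f 37 39 38
f 38 39 40
f 38 40 32
f 39 29 41
f 39 41 40
f 40 41 42
f 40 42 32
f 41 29 43
f 41 43 42
f 42 43 44
f 42 44 32
f 43 29 45
f 43 45 44
f 44 45 46
f 44 46 32
f 45 29 47
f 45 47 46
f 46 47 48
f 46 48 32
f 47 29 49
f 47 49 48
f 48 49 50
f 48 50 32
f 49 29 51
f 49 51 50
f 50 51 52
f 50 52 32
f 51 29 53
f 51 53 52
f 52 53 54
f 52 54 32
f 53 29 55
f 53 55 54
f 54 55 56
f 54 56 32
f 55 29 57
f 55 57 56
f 56 57 58
f 56 58 32
f 57 29 59
f 57 59 58
f 58 59 60
f 58 60 32
f 59 29 30
f 59 30 60
f 60 30 31
f 60 31 32
f 62 64 61
f 65 62 61
f 61 64 63
f 63 65 61
f 62 68 64
f 66 62 65
f 66 68 62
f 64 68 63
f 67 65 63
f 63 68 67
f 67 66 65
f 68 66 67



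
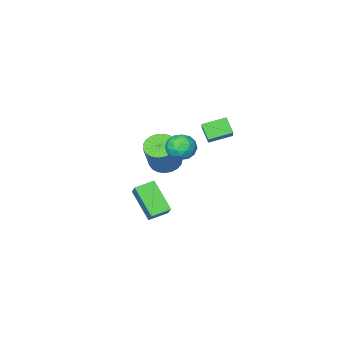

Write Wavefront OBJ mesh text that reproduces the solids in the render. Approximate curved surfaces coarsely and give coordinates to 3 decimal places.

v -1.519 -0.181 1.267
v -1.107 0.309 0.674
v -0.393 -1.029 1.346
v 0.019 -0.539 0.753
v -0.136 -0.221 1.551
v -0.832 0.303 1.502
v -0.668 -1.023 0.518
v -1.364 -0.499 0.469
v -0.581 -0.211 0.211
v -0.253 0.285 0.85
v -1.247 -1.005 1.17
v -0.919 -0.509 1.809
v -1.412 0.138 0.963
v -0.088 -0.858 1.057
v -0.179 -0.672 1.526
v 0.063 -0.383 1.177
v -1.25 0.135 1.45
v -1.008 0.423 1.101
v -0.438 0.112 1.617
v -0.492 -1.143 0.919
v -0.25 -0.855 0.57
v -1.563 -0.337 0.843
v -1.321 -0.048 0.494
v -1.062 -0.832 0.403
v -0.861 0.121 0.343
v -0.199 -0.378 0.39
v -0.602 -0.662 0.251
v -1.012 -0.354 0.222
v -0.668 0.413 0.718
v -0.006 -0.086 0.765
v -0.097 0.101 1.234
v -0.506 0.409 1.205
v -0.359 0.107 0.446
v -1.494 -0.634 1.255
v -0.832 -1.133 1.302
v -0.994 -1.129 0.815
v -1.403 -0.821 0.786
v -1.301 -0.342 1.63
v -0.639 -0.841 1.677
v -0.488 -0.366 1.798
v -0.898 -0.058 1.769
v -1.141 -0.827 1.574
v -4.393 -0.817 0.337
v -4.465 -1.511 1.108
v -3.493 0.401 1.517
v -3.565 -0.292 2.288
v -3.195 -1.348 -0.028
v -3.267 -2.041 0.743
v -2.295 -0.129 1.152
v -2.367 -0.823 1.923
v 2.769 2.095 0.835
v 3.085 2.821 1.641
v 2.767 3.515 -0.442
v 3.083 4.241 0.364
v 3.777 1.899 0.616
v 4.093 2.625 1.422
v 3.775 3.319 -0.661
v 4.091 4.045 0.145
v -1.871 -3.381 -2.052
v -1.135 -3.043 -2.466
v -0.393 -2.5 -0.701
v -1.129 -2.839 -0.288
v -1.366 -2.744 -2.461
v -0.624 -2.201 -0.696
v -1.685 -2.555 -2.385
v -0.943 -2.012 -0.62
v -2.036 -2.509 -2.251
v -1.294 -1.966 -0.486
v -2.359 -2.614 -2.083
v -1.617 -2.071 -0.318
v -2.597 -2.851 -1.91
v -1.855 -2.309 -0.145
v -2.71 -3.181 -1.761
v -1.967 -2.638 0.003
v -2.677 -3.545 -1.663
v -1.935 -3.002 0.102
v -2.505 -3.88 -1.632
v -1.763 -3.338 0.133
v -2.224 -4.13 -1.674
v -1.482 -3.587 0.091
v -1.882 -4.25 -1.781
v -1.139 -3.707 -0.016
v -1.537 -4.22 -1.935
v -0.795 -3.677 -0.17
v -1.251 -4.045 -2.109
v -0.508 -3.502 -0.345
v -1.071 -3.755 -2.274
v -0.329 -3.212 -0.509
v -1.03 -3.4 -2.4
v -0.288 -2.858 -0.635
f 1 38 17
f 38 12 41
f 17 41 6
f 38 41 17
f 1 17 13
f 17 6 18
f 13 18 2
f 17 18 13
f 1 13 22
f 13 2 23
f 22 23 8
f 13 23 22
f 1 22 34
f 22 8 37
f 34 37 11
f 22 37 34
f 1 34 38
f 34 11 42
f 38 42 12
f 34 42 38
f 2 18 29
f 18 6 32
f 29 32 10
f 18 32 29
f 6 41 19
f 41 12 40
f 19 40 5
f 41 40 19
f 12 42 39
f 42 11 35
f 39 35 3
f 42 35 39
f 11 37 36
f 37 8 24
f 36 24 7
f 37 24 36
f 8 23 28
f 23 2 25
f 28 25 9
f 23 25 28
f 4 30 16
f 30 10 31
f 16 31 5
f 30 31 16
f 4 16 14
f 16 5 15
f 14 15 3
f 16 15 14
f 4 14 21
f 14 3 20
f 21 20 7
f 14 20 21
f 4 21 26
f 21 7 27
f 26 27 9
f 21 27 26
f 4 26 30
f 26 9 33
f 30 33 10
f 26 33 30
f 5 31 19
f 31 10 32
f 19 32 6
f 31 32 19
f 3 15 39
f 15 5 40
f 39 40 12
f 15 40 39
f 7 20 36
f 20 3 35
f 36 35 11
f 20 35 36
f 9 27 28
f 27 7 24
f 28 24 8
f 27 24 28
f 10 33 29
f 33 9 25
f 29 25 2
f 33 25 29
f 44 46 43
f 47 44 43
f 43 46 45
f 45 47 43
f 44 50 46
f 48 44 47
f 48 50 44
f 46 50 45
f 49 47 45
f 45 50 49
f 49 48 47
f 50 48 49
f 52 54 51
f 55 52 51
f 51 54 53
f 53 55 51
f 52 58 54
f 56 52 55
f 56 58 52
f 54 58 53
f 57 55 53
f 53 58 57
f 57 56 55
f 58 56 57
f 60 59 63
f 60 63 61
f 61 63 64
f 61 64 62
f 63 59 65
f 63 65 64
f 64 65 66
f 64 66 62
f 65 59 67
f 65 67 66
f 66 67 68
f 66 68 62
f 67 59 69
f 67 69 68
f 68 69 70
f 68 70 62
f 69 59 71
f 69 71 70
f 70 71 72
f 70 72 62
f 71 59 73
f 71 73 72
f 72 73 74
f 72 74 62
f 73 59 75
f 73 75 74
f 74 75 76
f 74 76 62
f 75 59 77
f 75 77 76
f 76 77 78
f 76 78 62
f 77 59 79
f 77 79 78
f 78 79 80
f 78 80 62
f 79 59 81
f 79 81 80
f 80 81 82
f 80 82 62
f 81 59 83
f 81 83 82
f 82 83 84
f 82 84 62
f 83 59 85
f 83 85 84
f 84 85 86
f 84 86 62
f 85 59 87
f 85 87 86
f 86 87 88
f 86 88 62
f 87 59 89
f 87 89 88
f 88 89 90
f 88 90 62
f 89 59 60
f 89 60 90
f 90 60 61
f 90 61 62



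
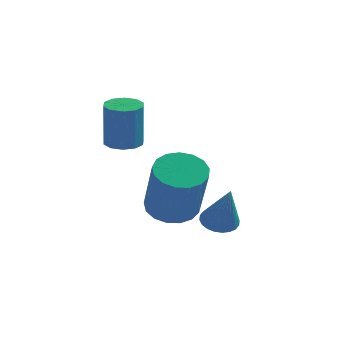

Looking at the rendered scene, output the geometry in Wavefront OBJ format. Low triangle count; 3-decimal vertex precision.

v -2.852 -1.353 -4.202
v -2.409 -1.909 -4.63
v -1.806 -2.864 -2.766
v -2.248 -2.307 -2.338
v -2.151 -1.614 -4.563
v -1.548 -2.569 -2.698
v -2.054 -1.26 -4.413
v -1.451 -2.214 -2.548
v -2.14 -0.926 -4.214
v -1.536 -1.881 -2.35
v -2.388 -0.691 -4.013
v -1.785 -1.645 -2.149
v -2.743 -0.606 -3.855
v -2.14 -1.561 -1.991
v -3.123 -0.693 -3.777
v -2.519 -1.648 -1.912
v -3.44 -0.931 -3.796
v -2.837 -1.886 -1.931
v -3.623 -1.266 -3.908
v -3.02 -2.22 -2.044
v -3.629 -1.62 -4.088
v -3.026 -2.575 -2.223
v -3.457 -1.913 -4.293
v -2.854 -2.868 -2.429
v -3.146 -2.078 -4.478
v -2.543 -3.033 -2.614
v -2.768 -2.076 -4.6
v -2.165 -3.031 -2.735
v -4.008 -2.241 -1.484
v -3.533 -2.585 -1.547
v -3.456 -2.763 0.001
v -3.932 -2.419 0.064
v -3.419 -2.24 -1.513
v -3.343 -2.418 0.035
v -3.53 -1.896 -1.468
v -3.454 -2.074 0.08
v -3.824 -1.683 -1.429
v -3.748 -1.861 0.119
v -4.188 -1.684 -1.411
v -4.112 -1.862 0.137
v -4.484 -1.897 -1.421
v -4.407 -2.075 0.127
v -4.597 -2.242 -1.455
v -4.521 -2.42 0.093
v -4.486 -2.586 -1.5
v -4.41 -2.764 0.048
v -4.192 -2.799 -1.539
v -4.116 -2.977 0.009
v -3.828 -2.798 -1.557
v -3.752 -2.976 -0.009
v -0.76 -3.367 -3.697
v -0.267 -3.087 -3.755
v -0.26 -3.953 -2.283
v -0.391 -2.936 -3.649
v -0.57 -2.85 -3.55
v -0.779 -2.843 -3.473
v -0.985 -2.916 -3.431
v -1.156 -3.058 -3.429
v -1.267 -3.246 -3.468
v -1.301 -3.453 -3.541
v -1.253 -3.647 -3.639
v -1.129 -3.799 -3.745
v -0.949 -3.884 -3.844
v -0.741 -3.891 -3.921
v -0.535 -3.818 -3.963
v -0.363 -3.676 -3.965
v -0.252 -3.488 -3.926
v -0.218 -3.281 -3.853
f 2 1 5
f 2 5 3
f 3 5 6
f 3 6 4
f 5 1 7
f 5 7 6
f 6 7 8
f 6 8 4
f 7 1 9
f 7 9 8
f 8 9 10
f 8 10 4
f 9 1 11
f 9 11 10
f 10 11 12
f 10 12 4
f 11 1 13
f 11 13 12
f 12 13 14
f 12 14 4
f 13 1 15
f 13 15 14
f 14 15 16
f 14 16 4
f 15 1 17
f 15 17 16
f 16 17 18
f 16 18 4
f 17 1 19
f 17 19 18
f 18 19 20
f 18 20 4
f 19 1 21
f 19 21 20
f 20 21 22
f 20 22 4
f 21 1 23
f 21 23 22
f 22 23 24
f 22 24 4
f 23 1 25
f 23 25 24
f 24 25 26
f 24 26 4
f 25 1 27
f 25 27 26
f 26 27 28
f 26 28 4
f 27 1 2
f 27 2 28
f 28 2 3
f 28 3 4
f 30 29 33
f 30 33 31
f 31 33 34
f 31 34 32
f 33 29 35
f 33 35 34
f 34 35 36
f 34 36 32
f 35 29 37
f 35 37 36
f 36 37 38
f 36 38 32
f 37 29 39
f 37 39 38
f 38 39 40
f 38 40 32
f 39 29 41
f 39 41 40
f 40 41 42
f 40 42 32
f 41 29 43
f 41 43 42
f 42 43 44
f 42 44 32
f 43 29 45
f 43 45 44
f 44 45 46
f 44 46 32
f 45 29 47
f 45 47 46
f 46 47 48
f 46 48 32
f 47 29 49
f 47 49 48
f 48 49 50
f 48 50 32
f 49 29 30
f 49 30 50
f 50 30 31
f 50 31 32
f 52 51 54
f 52 54 53
f 54 51 55
f 54 55 53
f 55 51 56
f 55 56 53
f 56 51 57
f 56 57 53
f 57 51 58
f 57 58 53
f 58 51 59
f 58 59 53
f 59 51 60
f 59 60 53
f 60 51 61
f 60 61 53
f 61 51 62
f 61 62 53
f 62 51 63
f 62 63 53
f 63 51 64
f 63 64 53
f 64 51 65
f 64 65 53
f 65 51 66
f 65 66 53
f 66 51 67
f 66 67 53
f 67 51 68
f 67 68 53
f 68 51 52
f 68 52 53



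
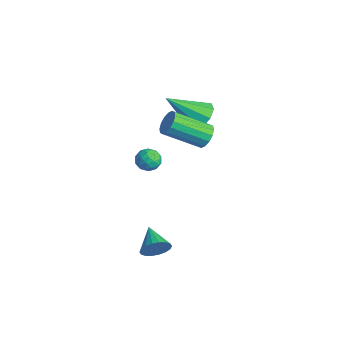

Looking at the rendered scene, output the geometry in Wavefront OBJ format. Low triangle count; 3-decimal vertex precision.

v 0.085 2.02 1.023
v 0.612 2.055 1.452
v -0.159 0.476 2.527
v -0.685 0.44 2.097
v 0.367 2.268 1.589
v -0.403 0.688 2.664
v 0.047 2.414 1.575
v -0.723 0.835 2.65
v -0.262 2.455 1.413
v -1.033 0.875 2.488
v -0.479 2.379 1.146
v -1.249 0.799 2.221
v -0.544 2.207 0.846
v -1.315 0.627 1.921
v -0.441 1.984 0.593
v -1.212 0.405 1.668
v -0.197 1.772 0.456
v -0.967 0.192 1.531
v 0.123 1.625 0.47
v -0.647 0.046 1.545
v 0.433 1.585 0.632
v -0.338 0.005 1.707
v 0.649 1.661 0.899
v -0.121 0.081 1.974
v 0.715 1.833 1.199
v -0.056 0.253 2.274
v 4.387 -2.92 -1.389
v 4.671 -2.579 -0.821
v 3.193 -2.62 -0.971
v 4.652 -2.347 -1.041
v 4.581 -2.229 -1.33
v 4.471 -2.247 -1.631
v 4.345 -2.398 -1.883
v 4.227 -2.653 -2.038
v 4.141 -2.961 -2.064
v 4.103 -3.26 -1.956
v 4.122 -3.492 -1.736
v 4.193 -3.611 -1.447
v 4.303 -3.593 -1.146
v 4.429 -3.441 -0.894
v 4.547 -3.186 -0.739
v 4.633 -2.879 -0.713
v 1.519 -1.214 2.304
v 1.962 -1.449 1.92
v 0.838 -1.871 1.92
v 1.281 -2.106 1.536
v 1.318 -2.205 2.158
v 1.739 -1.798 2.395
v 1.061 -1.522 1.445
v 1.482 -1.115 1.682
v 1.678 -1.639 1.389
v 1.838 -2.061 1.83
v 0.962 -1.259 2.01
v 1.122 -1.681 2.451
v 1.8 -1.274 2.145
v 1 -2.046 1.695
v 1.022 -2.104 2.06
v 1.282 -2.242 1.835
v 1.669 -1.479 2.425
v 1.929 -1.617 2.199
v 1.551 -2.061 2.339
v 0.871 -1.703 1.641
v 1.131 -1.841 1.415
v 1.518 -1.078 2.005
v 1.778 -1.216 1.78
v 1.249 -1.259 1.501
v 1.894 -1.523 1.608
v 1.494 -1.909 1.382
v 1.364 -1.566 1.328
v 1.612 -1.327 1.468
v 1.987 -1.771 1.867
v 1.587 -2.157 1.642
v 1.609 -2.216 2.007
v 1.856 -1.977 2.147
v 1.821 -1.883 1.555
v 1.213 -1.163 2.198
v 0.813 -1.549 1.973
v 0.944 -1.343 1.693
v 1.191 -1.104 1.833
v 1.306 -1.411 2.458
v 0.906 -1.797 2.232
v 1.188 -1.993 2.372
v 1.436 -1.754 2.512
v 0.979 -1.437 2.285
v -2.02 2.978 0.463
v -1.562 2.331 0.035
v -2.78 1.502 1.877
v -1.214 2.577 0.479
v -1.242 3.01 0.916
v -1.634 3.428 1.141
v -2.207 3.635 1.049
v -2.692 3.535 0.683
v -2.862 3.173 0.214
v -2.638 2.721 -0.138
v -2.125 2.388 -0.209
f 2 1 5
f 2 5 3
f 3 5 6
f 3 6 4
f 5 1 7
f 5 7 6
f 6 7 8
f 6 8 4
f 7 1 9
f 7 9 8
f 8 9 10
f 8 10 4
f 9 1 11
f 9 11 10
f 10 11 12
f 10 12 4
f 11 1 13
f 11 13 12
f 12 13 14
f 12 14 4
f 13 1 15
f 13 15 14
f 14 15 16
f 14 16 4
f 15 1 17
f 15 17 16
f 16 17 18
f 16 18 4
f 17 1 19
f 17 19 18
f 18 19 20
f 18 20 4
f 19 1 21
f 19 21 20
f 20 21 22
f 20 22 4
f 21 1 23
f 21 23 22
f 22 23 24
f 22 24 4
f 23 1 25
f 23 25 24
f 24 25 26
f 24 26 4
f 25 1 2
f 25 2 26
f 26 2 3
f 26 3 4
f 28 27 30
f 28 30 29
f 30 27 31
f 30 31 29
f 31 27 32
f 31 32 29
f 32 27 33
f 32 33 29
f 33 27 34
f 33 34 29
f 34 27 35
f 34 35 29
f 35 27 36
f 35 36 29
f 36 27 37
f 36 37 29
f 37 27 38
f 37 38 29
f 38 27 39
f 38 39 29
f 39 27 40
f 39 40 29
f 40 27 41
f 40 41 29
f 41 27 42
f 41 42 29
f 42 27 28
f 42 28 29
f 43 80 59
f 80 54 83
f 59 83 48
f 80 83 59
f 43 59 55
f 59 48 60
f 55 60 44
f 59 60 55
f 43 55 64
f 55 44 65
f 64 65 50
f 55 65 64
f 43 64 76
f 64 50 79
f 76 79 53
f 64 79 76
f 43 76 80
f 76 53 84
f 80 84 54
f 76 84 80
f 44 60 71
f 60 48 74
f 71 74 52
f 60 74 71
f 48 83 61
f 83 54 82
f 61 82 47
f 83 82 61
f 54 84 81
f 84 53 77
f 81 77 45
f 84 77 81
f 53 79 78
f 79 50 66
f 78 66 49
f 79 66 78
f 50 65 70
f 65 44 67
f 70 67 51
f 65 67 70
f 46 72 58
f 72 52 73
f 58 73 47
f 72 73 58
f 46 58 56
f 58 47 57
f 56 57 45
f 58 57 56
f 46 56 63
f 56 45 62
f 63 62 49
f 56 62 63
f 46 63 68
f 63 49 69
f 68 69 51
f 63 69 68
f 46 68 72
f 68 51 75
f 72 75 52
f 68 75 72
f 47 73 61
f 73 52 74
f 61 74 48
f 73 74 61
f 45 57 81
f 57 47 82
f 81 82 54
f 57 82 81
f 49 62 78
f 62 45 77
f 78 77 53
f 62 77 78
f 51 69 70
f 69 49 66
f 70 66 50
f 69 66 70
f 52 75 71
f 75 51 67
f 71 67 44
f 75 67 71
f 86 85 88
f 86 88 87
f 88 85 89
f 88 89 87
f 89 85 90
f 89 90 87
f 90 85 91
f 90 91 87
f 91 85 92
f 91 92 87
f 92 85 93
f 92 93 87
f 93 85 94
f 93 94 87
f 94 85 95
f 94 95 87
f 95 85 86
f 95 86 87



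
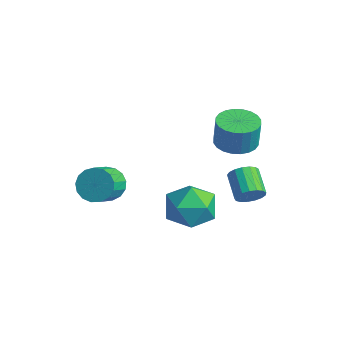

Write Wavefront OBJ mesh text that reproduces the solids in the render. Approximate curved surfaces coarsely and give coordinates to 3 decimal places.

v 0.777 1.349 -3.02
v 1.889 1.119 -3.026
v 0.471 -0.159 -2.014
v 1.583 -0.389 -2.02
v 1.191 0.506 -1.44
v 1.38 1.437 -2.062
v 0.98 -0.477 -2.978
v 1.169 0.454 -3.6
v 2.014 -0.01 -3
v 2.145 0.598 -2.049
v 0.215 0.362 -2.991
v 0.346 0.97 -2.04
v -3.078 -0.709 -3.392
v -2.528 -0.156 -3.107
v -1.973 -1.019 -2.504
v -2.522 -1.571 -2.788
v -2.817 -0.151 -2.834
v -2.262 -1.014 -2.231
v -3.166 -0.275 -2.69
v -2.61 -1.137 -2.087
v -3.494 -0.497 -2.706
v -2.939 -1.36 -2.102
v -3.727 -0.768 -2.879
v -3.172 -1.631 -2.276
v -3.812 -1.026 -3.169
v -3.257 -1.888 -2.566
v -3.728 -1.21 -3.511
v -3.173 -2.073 -2.908
v -3.495 -1.28 -3.825
v -2.94 -2.143 -3.222
v -3.167 -1.219 -4.04
v -2.611 -2.082 -3.437
v -2.818 -1.041 -4.106
v -2.263 -1.904 -3.503
v -2.528 -0.787 -4.009
v -1.973 -1.65 -3.406
v -2.365 -0.515 -3.77
v -1.81 -1.377 -3.167
v -2.365 -0.287 -3.445
v -1.809 -1.15 -2.842
v -0.211 3.444 -0.739
v 0.601 3.792 -0.845
v 0.783 3.764 0.452
v -0.029 3.416 0.559
v 0.408 4.079 -0.812
v 0.59 4.051 0.485
v 0.121 4.269 -0.768
v 0.303 4.242 0.529
v -0.217 4.333 -0.719
v -0.035 4.306 0.578
v -0.553 4.263 -0.673
v -0.372 4.235 0.624
v -0.838 4.067 -0.637
v -0.656 4.04 0.66
v -1.027 3.777 -0.617
v -0.845 3.749 0.68
v -1.092 3.435 -0.615
v -0.91 3.408 0.682
v -1.023 3.096 -0.632
v -0.841 3.068 0.665
v -0.83 2.809 -0.665
v -0.648 2.781 0.632
v -0.543 2.618 -0.709
v -0.361 2.591 0.588
v -0.205 2.554 -0.758
v -0.023 2.527 0.539
v 0.132 2.625 -0.804
v 0.313 2.597 0.493
v 0.416 2.82 -0.84
v 0.598 2.793 0.457
v 0.605 3.111 -0.86
v 0.787 3.083 0.437
v 0.67 3.452 -0.862
v 0.852 3.425 0.435
v 1.466 3.022 -2.75
v 1.816 3.36 -2.351
v 0.785 3.696 -1.73
v 0.434 3.358 -2.13
v 1.748 3.555 -2.57
v 0.717 3.892 -1.949
v 1.615 3.629 -2.831
v 0.584 3.965 -2.21
v 1.448 3.563 -3.073
v 0.417 3.899 -2.452
v 1.285 3.373 -3.241
v 0.253 3.709 -2.62
v 1.163 3.103 -3.297
v 0.132 3.439 -2.676
v 1.111 2.814 -3.228
v 0.079 3.15 -2.607
v 1.14 2.573 -3.049
v 0.108 2.909 -2.428
v 1.243 2.435 -2.802
v 0.212 2.771 -2.181
v 1.398 2.431 -2.543
v 0.366 2.767 -1.922
v 1.568 2.562 -2.332
v 0.537 2.899 -1.711
v 1.715 2.799 -2.216
v 0.683 3.135 -1.595
v 1.804 3.087 -2.223
v 0.773 3.423 -1.602
f 1 12 6
f 1 6 2
f 1 2 8
f 1 8 11
f 1 11 12
f 2 6 10
f 6 12 5
f 12 11 3
f 11 8 7
f 8 2 9
f 4 10 5
f 4 5 3
f 4 3 7
f 4 7 9
f 4 9 10
f 5 10 6
f 3 5 12
f 7 3 11
f 9 7 8
f 10 9 2
f 14 13 17
f 14 17 15
f 15 17 18
f 15 18 16
f 17 13 19
f 17 19 18
f 18 19 20
f 18 20 16
f 19 13 21
f 19 21 20
f 20 21 22
f 20 22 16
f 21 13 23
f 21 23 22
f 22 23 24
f 22 24 16
f 23 13 25
f 23 25 24
f 24 25 26
f 24 26 16
f 25 13 27
f 25 27 26
f 26 27 28
f 26 28 16
f 27 13 29
f 27 29 28
f 28 29 30
f 28 30 16
f 29 13 31
f 29 31 30
f 30 31 32
f 30 32 16
f 31 13 33
f 31 33 32
f 32 33 34
f 32 34 16
f 33 13 35
f 33 35 34
f 34 35 36
f 34 36 16
f 35 13 37
f 35 37 36
f 36 37 38
f 36 38 16
f 37 13 39
f 37 39 38
f 38 39 40
f 38 40 16
f 39 13 14
f 39 14 40
f 40 14 15
f 40 15 16
f 42 41 45
f 42 45 43
f 43 45 46
f 43 46 44
f 45 41 47
f 45 47 46
f 46 47 48
f 46 48 44
f 47 41 49
f 47 49 48
f 48 49 50
f 48 50 44
f 49 41 51
f 49 51 50
f 50 51 52
f 50 52 44
f 51 41 53
f 51 53 52
f 52 53 54
f 52 54 44
f 53 41 55
f 53 55 54
f 54 55 56
f 54 56 44
f 55 41 57
f 55 57 56
f 56 57 58
f 56 58 44
f 57 41 59
f 57 59 58
f 58 59 60
f 58 60 44
f 59 41 61
f 59 61 60
f 60 61 62
f 60 62 44
f 61 41 63
f 61 63 62
f 62 63 64
f 62 64 44
f 63 41 65
f 63 65 64
f 64 65 66
f 64 66 44
f 65 41 67
f 65 67 66
f 66 67 68
f 66 68 44
f 67 41 69
f 67 69 68
f 68 69 70
f 68 70 44
f 69 41 71
f 69 71 70
f 70 71 72
f 70 72 44
f 71 41 73
f 71 73 72
f 72 73 74
f 72 74 44
f 73 41 42
f 73 42 74
f 74 42 43
f 74 43 44
f 76 75 79
f 76 79 77
f 77 79 80
f 77 80 78
f 79 75 81
f 79 81 80
f 80 81 82
f 80 82 78
f 81 75 83
f 81 83 82
f 82 83 84
f 82 84 78
f 83 75 85
f 83 85 84
f 84 85 86
f 84 86 78
f 85 75 87
f 85 87 86
f 86 87 88
f 86 88 78
f 87 75 89
f 87 89 88
f 88 89 90
f 88 90 78
f 89 75 91
f 89 91 90
f 90 91 92
f 90 92 78
f 91 75 93
f 91 93 92
f 92 93 94
f 92 94 78
f 93 75 95
f 93 95 94
f 94 95 96
f 94 96 78
f 95 75 97
f 95 97 96
f 96 97 98
f 96 98 78
f 97 75 99
f 97 99 98
f 98 99 100
f 98 100 78
f 99 75 101
f 99 101 100
f 100 101 102
f 100 102 78
f 101 75 76
f 101 76 102
f 102 76 77
f 102 77 78



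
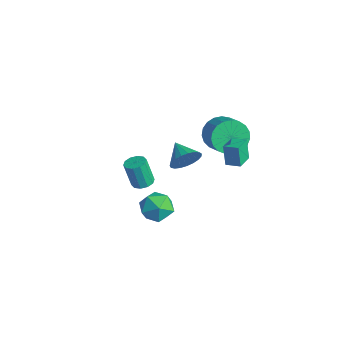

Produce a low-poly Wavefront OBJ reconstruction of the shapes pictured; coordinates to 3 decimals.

v -3.168 2.784 -3.09
v -2.866 2.363 -2.318
v -4.432 2.796 -2.59
v -2.826 2.737 -2.227
v -2.846 3.118 -2.284
v -2.921 3.442 -2.482
v -3.038 3.653 -2.784
v -3.179 3.713 -3.14
v -3.317 3.612 -3.487
v -3.429 3.368 -3.765
v -3.497 3.023 -3.927
v -3.507 2.637 -3.944
v -3.459 2.276 -3.813
v -3.36 2.003 -3.558
v -3.228 1.865 -3.221
v -3.086 1.886 -2.862
v -2.958 2.062 -2.543
v -0.415 3.357 1.062
v -0.009 2.878 0.232
v 1.2 2.765 0.888
v 0.795 3.243 1.718
v 0.076 3.294 0.147
v 1.285 3.18 0.803
v 0.076 3.72 0.22
v 1.285 3.607 0.876
v -0.009 4.083 0.439
v 1.201 3.97 1.094
v -0.163 4.321 0.765
v 1.046 4.208 1.421
v -0.361 4.392 1.143
v 0.848 4.279 1.799
v -0.569 4.284 1.507
v 0.64 4.171 2.162
v -0.749 4.016 1.794
v 0.46 3.902 2.449
v -0.872 3.633 1.954
v 0.337 3.52 2.61
v -0.916 3.203 1.96
v 0.293 3.09 2.616
v -0.873 2.799 1.811
v 0.336 2.686 2.467
v -0.751 2.492 1.533
v 0.459 2.379 2.188
v -0.57 2.334 1.173
v 0.639 2.221 1.828
v -0.363 2.353 0.794
v 0.846 2.24 1.449
v -0.165 2.546 0.461
v 1.045 2.432 1.116
v 3.018 -1.197 0.285
v 3.435 -1.694 -0.432
v 3.005 -2.486 1.172
v 3.422 -2.983 0.455
v 3.922 -2.302 0.925
v 3.93 -1.505 0.377
v 2.51 -2.675 0.363
v 2.518 -1.878 -0.185
v 3.121 -2.608 -0.384
v 3.994 -2.377 -0.036
v 2.446 -1.803 0.776
v 3.319 -1.572 1.124
v 2.861 1.831 1.747
v 2.564 1.849 2.92
v 2.228 2.652 1.574
v 1.931 2.669 2.747
v 3.469 2.331 1.893
v 3.172 2.348 3.066
v 2.836 3.151 1.72
v 2.539 3.169 2.893
v 0.77 -1.626 0.102
v 1.237 -1.985 0.121
v 0.958 -2.273 1.577
v 0.49 -1.914 1.558
v 1.35 -1.65 0.209
v 1.07 -1.937 1.665
v 1.24 -1.305 0.256
v 0.961 -1.593 1.712
v 0.951 -1.083 0.244
v 0.672 -1.371 1.7
v 0.593 -1.069 0.178
v 0.313 -1.356 1.634
v 0.302 -1.267 0.083
v 0.023 -1.555 1.539
v 0.19 -1.603 -0.005
v -0.09 -1.89 1.451
v 0.299 -1.947 -0.052
v 0.02 -2.235 1.404
v 0.588 -2.169 -0.04
v 0.309 -2.457 1.416
v 0.947 -2.184 0.026
v 0.667 -2.471 1.482
f 2 1 4
f 2 4 3
f 4 1 5
f 4 5 3
f 5 1 6
f 5 6 3
f 6 1 7
f 6 7 3
f 7 1 8
f 7 8 3
f 8 1 9
f 8 9 3
f 9 1 10
f 9 10 3
f 10 1 11
f 10 11 3
f 11 1 12
f 11 12 3
f 12 1 13
f 12 13 3
f 13 1 14
f 13 14 3
f 14 1 15
f 14 15 3
f 15 1 16
f 15 16 3
f 16 1 17
f 16 17 3
f 17 1 2
f 17 2 3
f 19 18 22
f 19 22 20
f 20 22 23
f 20 23 21
f 22 18 24
f 22 24 23
f 23 24 25
f 23 25 21
f 24 18 26
f 24 26 25
f 25 26 27
f 25 27 21
f 26 18 28
f 26 28 27
f 27 28 29
f 27 29 21
f 28 18 30
f 28 30 29
f 29 30 31
f 29 31 21
f 30 18 32
f 30 32 31
f 31 32 33
f 31 33 21
f 32 18 34
f 32 34 33
f 33 34 35
f 33 35 21
f 34 18 36
f 34 36 35
f 35 36 37
f 35 37 21
f 36 18 38
f 36 38 37
f 37 38 39
f 37 39 21
f 38 18 40
f 38 40 39
f 39 40 41
f 39 41 21
f 40 18 42
f 40 42 41
f 41 42 43
f 41 43 21
f 42 18 44
f 42 44 43
f 43 44 45
f 43 45 21
f 44 18 46
f 44 46 45
f 45 46 47
f 45 47 21
f 46 18 48
f 46 48 47
f 47 48 49
f 47 49 21
f 48 18 19
f 48 19 49
f 49 19 20
f 49 20 21
f 50 61 55
f 50 55 51
f 50 51 57
f 50 57 60
f 50 60 61
f 51 55 59
f 55 61 54
f 61 60 52
f 60 57 56
f 57 51 58
f 53 59 54
f 53 54 52
f 53 52 56
f 53 56 58
f 53 58 59
f 54 59 55
f 52 54 61
f 56 52 60
f 58 56 57
f 59 58 51
f 63 65 62
f 66 63 62
f 62 65 64
f 64 66 62
f 63 69 65
f 67 63 66
f 67 69 63
f 65 69 64
f 68 66 64
f 64 69 68
f 68 67 66
f 69 67 68
f 71 70 74
f 71 74 72
f 72 74 75
f 72 75 73
f 74 70 76
f 74 76 75
f 75 76 77
f 75 77 73
f 76 70 78
f 76 78 77
f 77 78 79
f 77 79 73
f 78 70 80
f 78 80 79
f 79 80 81
f 79 81 73
f 80 70 82
f 80 82 81
f 81 82 83
f 81 83 73
f 82 70 84
f 82 84 83
f 83 84 85
f 83 85 73
f 84 70 86
f 84 86 85
f 85 86 87
f 85 87 73
f 86 70 88
f 86 88 87
f 87 88 89
f 87 89 73
f 88 70 90
f 88 90 89
f 89 90 91
f 89 91 73
f 90 70 71
f 90 71 91
f 91 71 72
f 91 72 73



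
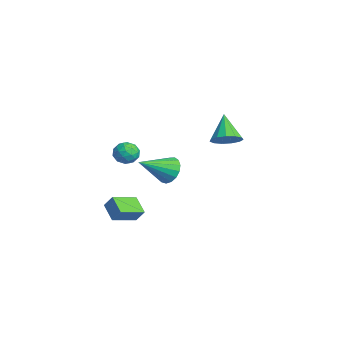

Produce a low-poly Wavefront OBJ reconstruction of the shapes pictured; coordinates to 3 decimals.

v 3.104 -0.809 -0.311
v 3.634 -0.316 0.289
v 3.576 -2.631 0.771
v 3.225 -0.311 0.477
v 2.788 -0.419 0.484
v 2.424 -0.617 0.309
v 2.216 -0.86 -0.007
v 2.211 -1.09 -0.394
v 2.41 -1.256 -0.761
v 2.769 -1.32 -1.025
v 3.204 -1.267 -1.125
v 3.617 -1.109 -1.039
v 3.912 -0.882 -0.786
v 4.021 -0.639 -0.424
v 3.921 -0.435 -0.036
v -2.128 3.889 -1.003
v -1.409 4.216 -0.407
v -3.452 4.091 0.483
v -1.622 4.666 -0.658
v -1.996 4.87 -1.019
v -2.412 4.761 -1.374
v -2.738 4.376 -1.612
v -2.87 3.836 -1.656
v -2.767 3.313 -1.493
v -2.461 2.972 -1.174
v -2.05 2.923 -0.801
v -1.663 3.18 -0.492
v -1.424 3.662 -0.345
v -1.826 -1.83 -0.576
v -1.317 -1.503 -1.146
v -1.163 -2.997 -0.654
v -0.654 -2.67 -1.224
v -0.62 -2.408 -0.436
v -1.029 -1.686 -0.388
v -1.451 -2.814 -1.412
v -1.86 -2.092 -1.364
v -1.085 -2.111 -1.662
v -0.572 -1.86 -1.059
v -1.908 -2.64 -0.741
v -1.395 -2.389 -0.138
v -1.629 -1.564 -0.854
v -0.851 -2.936 -0.946
v -0.831 -2.782 -0.483
v -0.531 -2.59 -0.818
v -1.46 -1.672 -0.409
v -1.161 -1.48 -0.743
v -0.752 -2.011 -0.327
v -1.319 -3.02 -1.057
v -1.02 -2.828 -1.391
v -1.949 -1.91 -0.982
v -1.649 -1.718 -1.317
v -1.728 -2.489 -1.473
v -1.194 -1.729 -1.492
v -0.805 -2.415 -1.538
v -1.273 -2.499 -1.649
v -1.513 -2.076 -1.62
v -0.892 -1.582 -1.138
v -0.503 -2.268 -1.184
v -0.483 -2.113 -0.721
v -0.723 -1.69 -0.693
v -0.756 -1.939 -1.441
v -1.977 -2.232 -0.616
v -1.588 -2.918 -0.662
v -1.757 -2.81 -1.107
v -1.997 -2.387 -1.079
v -1.675 -2.085 -0.262
v -1.286 -2.771 -0.308
v -0.967 -2.424 -0.18
v -1.207 -2.001 -0.151
v -1.724 -2.561 -0.359
v 3.445 -4.525 -2.37
v 3.794 -4.128 -1.617
v 2.884 -3.08 -2.872
v 3.232 -2.683 -2.119
v 4.528 -4.317 -2.981
v 4.876 -3.92 -2.228
v 3.966 -2.872 -3.483
v 4.315 -2.475 -2.73
f 2 1 4
f 2 4 3
f 4 1 5
f 4 5 3
f 5 1 6
f 5 6 3
f 6 1 7
f 6 7 3
f 7 1 8
f 7 8 3
f 8 1 9
f 8 9 3
f 9 1 10
f 9 10 3
f 10 1 11
f 10 11 3
f 11 1 12
f 11 12 3
f 12 1 13
f 12 13 3
f 13 1 14
f 13 14 3
f 14 1 15
f 14 15 3
f 15 1 2
f 15 2 3
f 17 16 19
f 17 19 18
f 19 16 20
f 19 20 18
f 20 16 21
f 20 21 18
f 21 16 22
f 21 22 18
f 22 16 23
f 22 23 18
f 23 16 24
f 23 24 18
f 24 16 25
f 24 25 18
f 25 16 26
f 25 26 18
f 26 16 27
f 26 27 18
f 27 16 28
f 27 28 18
f 28 16 17
f 28 17 18
f 29 66 45
f 66 40 69
f 45 69 34
f 66 69 45
f 29 45 41
f 45 34 46
f 41 46 30
f 45 46 41
f 29 41 50
f 41 30 51
f 50 51 36
f 41 51 50
f 29 50 62
f 50 36 65
f 62 65 39
f 50 65 62
f 29 62 66
f 62 39 70
f 66 70 40
f 62 70 66
f 30 46 57
f 46 34 60
f 57 60 38
f 46 60 57
f 34 69 47
f 69 40 68
f 47 68 33
f 69 68 47
f 40 70 67
f 70 39 63
f 67 63 31
f 70 63 67
f 39 65 64
f 65 36 52
f 64 52 35
f 65 52 64
f 36 51 56
f 51 30 53
f 56 53 37
f 51 53 56
f 32 58 44
f 58 38 59
f 44 59 33
f 58 59 44
f 32 44 42
f 44 33 43
f 42 43 31
f 44 43 42
f 32 42 49
f 42 31 48
f 49 48 35
f 42 48 49
f 32 49 54
f 49 35 55
f 54 55 37
f 49 55 54
f 32 54 58
f 54 37 61
f 58 61 38
f 54 61 58
f 33 59 47
f 59 38 60
f 47 60 34
f 59 60 47
f 31 43 67
f 43 33 68
f 67 68 40
f 43 68 67
f 35 48 64
f 48 31 63
f 64 63 39
f 48 63 64
f 37 55 56
f 55 35 52
f 56 52 36
f 55 52 56
f 38 61 57
f 61 37 53
f 57 53 30
f 61 53 57
f 72 74 71
f 75 72 71
f 71 74 73
f 73 75 71
f 72 78 74
f 76 72 75
f 76 78 72
f 74 78 73
f 77 75 73
f 73 78 77
f 77 76 75
f 78 76 77



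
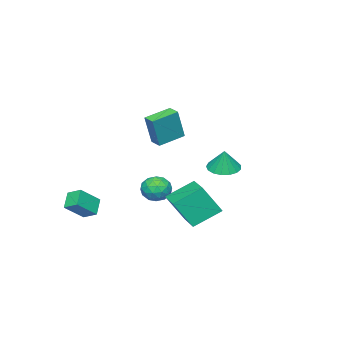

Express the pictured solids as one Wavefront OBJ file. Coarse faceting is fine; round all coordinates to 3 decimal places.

v -3.952 1.027 -1.663
v -3.118 1.456 -1.948
v -3.628 1.293 -0.317
v -3.429 1.807 -1.943
v -3.859 1.98 -1.874
v -4.311 1.934 -1.756
v -4.68 1.68 -1.617
v -4.883 1.277 -1.489
v -4.872 0.817 -1.401
v -4.65 0.404 -1.372
v -4.269 0.135 -1.411
v -3.814 0.069 -1.507
v -3.391 0.223 -1.639
v -3.097 0.562 -1.776
v -2.998 1.006 -1.888
v -2.664 -1.274 0.887
v -2.076 -1.302 2.83
v -2.384 -0.517 0.813
v -1.795 -0.546 2.756
v -1.165 -1.874 0.424
v -0.576 -1.903 2.367
v -0.884 -1.118 0.35
v -0.296 -1.146 2.293
v 2.189 -3.737 -3.614
v 3.355 -4.122 -2.619
v 2.138 -2.855 -3.212
v 3.303 -3.24 -2.217
v 2.977 -3.34 -4.383
v 4.142 -3.725 -3.388
v 2.925 -2.458 -3.981
v 4.091 -2.843 -2.986
v 1.726 2.563 -3.507
v 2.412 1.781 -1.834
v 0.452 3.512 -2.541
v 1.138 2.731 -0.868
v 2.922 3.989 -3.332
v 3.608 3.208 -1.659
v 1.648 4.939 -2.366
v 2.334 4.157 -0.693
v 1.143 1.194 -2.204
v 1.857 0.758 -2.573
v 1.103 0.202 -1.107
v 1.817 -0.234 -1.476
v 1.93 0.594 -1.104
v 1.954 1.207 -1.783
v 1.006 -0.247 -1.897
v 1.03 0.366 -2.576
v 1.772 -0.133 -2.384
v 2.343 0.386 -1.893
v 0.617 0.574 -1.787
v 1.188 1.093 -1.296
v 1.503 1.063 -2.485
v 1.457 -0.103 -1.195
v 1.523 0.384 -0.976
v 1.943 0.127 -1.193
v 1.561 1.327 -2.02
v 1.98 1.07 -2.237
v 2.023 0.974 -1.374
v 0.98 -0.11 -1.443
v 1.399 -0.367 -1.66
v 1.017 0.833 -2.487
v 1.437 0.576 -2.704
v 0.937 -0.014 -2.306
v 1.873 0.283 -2.591
v 1.85 -0.3 -1.945
v 1.373 -0.308 -2.193
v 1.387 0.053 -2.592
v 2.209 0.588 -2.302
v 2.186 0.005 -1.657
v 2.252 0.492 -1.439
v 2.266 0.852 -1.838
v 2.159 0.065 -2.191
v 0.774 0.955 -2.023
v 0.751 0.372 -1.378
v 0.694 0.108 -1.842
v 0.708 0.468 -2.241
v 1.11 1.26 -1.735
v 1.087 0.677 -1.089
v 1.573 0.907 -1.088
v 1.587 1.268 -1.487
v 0.801 0.895 -1.489
f 2 1 4
f 2 4 3
f 4 1 5
f 4 5 3
f 5 1 6
f 5 6 3
f 6 1 7
f 6 7 3
f 7 1 8
f 7 8 3
f 8 1 9
f 8 9 3
f 9 1 10
f 9 10 3
f 10 1 11
f 10 11 3
f 11 1 12
f 11 12 3
f 12 1 13
f 12 13 3
f 13 1 14
f 13 14 3
f 14 1 15
f 14 15 3
f 15 1 2
f 15 2 3
f 17 19 16
f 20 17 16
f 16 19 18
f 18 20 16
f 17 23 19
f 21 17 20
f 21 23 17
f 19 23 18
f 22 20 18
f 18 23 22
f 22 21 20
f 23 21 22
f 25 27 24
f 28 25 24
f 24 27 26
f 26 28 24
f 25 31 27
f 29 25 28
f 29 31 25
f 27 31 26
f 30 28 26
f 26 31 30
f 30 29 28
f 31 29 30
f 33 35 32
f 36 33 32
f 32 35 34
f 34 36 32
f 33 39 35
f 37 33 36
f 37 39 33
f 35 39 34
f 38 36 34
f 34 39 38
f 38 37 36
f 39 37 38
f 40 77 56
f 77 51 80
f 56 80 45
f 77 80 56
f 40 56 52
f 56 45 57
f 52 57 41
f 56 57 52
f 40 52 61
f 52 41 62
f 61 62 47
f 52 62 61
f 40 61 73
f 61 47 76
f 73 76 50
f 61 76 73
f 40 73 77
f 73 50 81
f 77 81 51
f 73 81 77
f 41 57 68
f 57 45 71
f 68 71 49
f 57 71 68
f 45 80 58
f 80 51 79
f 58 79 44
f 80 79 58
f 51 81 78
f 81 50 74
f 78 74 42
f 81 74 78
f 50 76 75
f 76 47 63
f 75 63 46
f 76 63 75
f 47 62 67
f 62 41 64
f 67 64 48
f 62 64 67
f 43 69 55
f 69 49 70
f 55 70 44
f 69 70 55
f 43 55 53
f 55 44 54
f 53 54 42
f 55 54 53
f 43 53 60
f 53 42 59
f 60 59 46
f 53 59 60
f 43 60 65
f 60 46 66
f 65 66 48
f 60 66 65
f 43 65 69
f 65 48 72
f 69 72 49
f 65 72 69
f 44 70 58
f 70 49 71
f 58 71 45
f 70 71 58
f 42 54 78
f 54 44 79
f 78 79 51
f 54 79 78
f 46 59 75
f 59 42 74
f 75 74 50
f 59 74 75
f 48 66 67
f 66 46 63
f 67 63 47
f 66 63 67
f 49 72 68
f 72 48 64
f 68 64 41
f 72 64 68



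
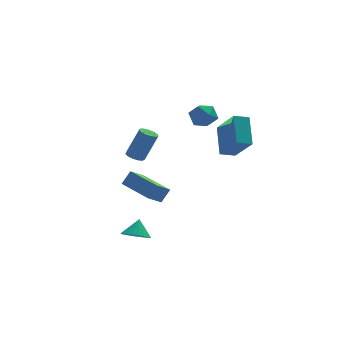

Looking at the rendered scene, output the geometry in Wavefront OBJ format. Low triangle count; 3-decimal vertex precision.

v -2.98 -4.501 0.122
v -2.45 -4.31 0.875
v -3.883 -2.544 0.262
v -3.354 -2.354 1.015
v -2.146 -4.066 -0.575
v -1.617 -3.876 0.178
v -3.05 -2.11 -0.435
v -2.52 -1.919 0.318
v 1.184 -3.585 2.297
v 1.688 -4.902 3.785
v 1.481 -2.116 3.497
v 1.986 -3.433 4.985
v 2.054 -3.547 2.035
v 2.559 -4.864 3.523
v 2.352 -2.078 3.235
v 2.856 -3.395 4.723
v -3.171 -2.635 2.284
v -2.68 -2.537 2.056
v -1.919 -2.507 3.709
v -2.409 -2.605 3.936
v -2.808 -2.26 2.11
v -2.047 -2.23 3.763
v -3.051 -2.102 2.219
v -2.29 -2.072 3.872
v -3.332 -2.113 2.349
v -2.571 -2.084 4.002
v -3.562 -2.29 2.458
v -2.801 -2.26 4.111
v -3.668 -2.576 2.511
v -2.907 -2.547 4.164
v -3.615 -2.881 2.493
v -2.854 -2.852 4.146
v -3.422 -3.108 2.408
v -2.661 -3.078 4.061
v -3.149 -3.184 2.283
v -2.388 -3.155 3.936
v -2.882 -3.086 2.159
v -2.121 -3.057 3.812
v -2.707 -2.845 2.074
v -1.946 -2.815 3.727
v -3.297 -3.121 -3.531
v -2.595 -3.563 -3.531
v -2.943 -2.559 -2.629
v -2.512 -3.313 -3.72
v -2.55 -3.034 -3.88
v -2.701 -2.768 -3.986
v -2.943 -2.556 -4.024
v -3.238 -2.43 -3.986
v -3.543 -2.409 -3.879
v -3.811 -2.497 -3.718
v -4 -2.68 -3.53
v -4.082 -2.93 -3.341
v -4.045 -3.209 -3.181
v -3.894 -3.475 -3.075
v -3.652 -3.687 -3.038
v -3.356 -3.813 -3.075
v -3.051 -3.834 -3.182
v -2.784 -3.746 -3.343
v 1.741 1.839 3.212
v 2.401 1.604 2.657
v 1.019 0.636 2.863
v 1.679 0.401 2.308
v 1.814 0.395 3.192
v 2.26 1.139 3.408
v 1.16 1.101 2.112
v 1.606 1.845 2.328
v 2.042 1.148 1.978
v 2.447 0.712 2.645
v 0.973 1.528 2.875
v 1.378 1.092 3.542
f 2 4 1
f 5 2 1
f 1 4 3
f 3 5 1
f 2 8 4
f 6 2 5
f 6 8 2
f 4 8 3
f 7 5 3
f 3 8 7
f 7 6 5
f 8 6 7
f 10 12 9
f 13 10 9
f 9 12 11
f 11 13 9
f 10 16 12
f 14 10 13
f 14 16 10
f 12 16 11
f 15 13 11
f 11 16 15
f 15 14 13
f 16 14 15
f 18 17 21
f 18 21 19
f 19 21 22
f 19 22 20
f 21 17 23
f 21 23 22
f 22 23 24
f 22 24 20
f 23 17 25
f 23 25 24
f 24 25 26
f 24 26 20
f 25 17 27
f 25 27 26
f 26 27 28
f 26 28 20
f 27 17 29
f 27 29 28
f 28 29 30
f 28 30 20
f 29 17 31
f 29 31 30
f 30 31 32
f 30 32 20
f 31 17 33
f 31 33 32
f 32 33 34
f 32 34 20
f 33 17 35
f 33 35 34
f 34 35 36
f 34 36 20
f 35 17 37
f 35 37 36
f 36 37 38
f 36 38 20
f 37 17 39
f 37 39 38
f 38 39 40
f 38 40 20
f 39 17 18
f 39 18 40
f 40 18 19
f 40 19 20
f 42 41 44
f 42 44 43
f 44 41 45
f 44 45 43
f 45 41 46
f 45 46 43
f 46 41 47
f 46 47 43
f 47 41 48
f 47 48 43
f 48 41 49
f 48 49 43
f 49 41 50
f 49 50 43
f 50 41 51
f 50 51 43
f 51 41 52
f 51 52 43
f 52 41 53
f 52 53 43
f 53 41 54
f 53 54 43
f 54 41 55
f 54 55 43
f 55 41 56
f 55 56 43
f 56 41 57
f 56 57 43
f 57 41 58
f 57 58 43
f 58 41 42
f 58 42 43
f 59 70 64
f 59 64 60
f 59 60 66
f 59 66 69
f 59 69 70
f 60 64 68
f 64 70 63
f 70 69 61
f 69 66 65
f 66 60 67
f 62 68 63
f 62 63 61
f 62 61 65
f 62 65 67
f 62 67 68
f 63 68 64
f 61 63 70
f 65 61 69
f 67 65 66
f 68 67 60

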